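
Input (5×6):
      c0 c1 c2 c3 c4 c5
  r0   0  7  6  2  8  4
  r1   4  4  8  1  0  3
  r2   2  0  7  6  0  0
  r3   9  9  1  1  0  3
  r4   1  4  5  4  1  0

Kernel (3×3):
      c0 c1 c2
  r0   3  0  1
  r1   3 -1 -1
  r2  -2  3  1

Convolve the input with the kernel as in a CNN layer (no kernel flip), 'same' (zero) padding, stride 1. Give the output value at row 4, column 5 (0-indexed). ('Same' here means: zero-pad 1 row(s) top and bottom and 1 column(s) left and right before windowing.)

The receptive field on the zero-padded input at this output position is [0 3 0 / 1 0 0 / 0 0 0]. Elementwise product with the kernel and sum: 0·3 + 0·1 + 1·3 + 0·-1 + 0·-1 + 0·-2 + 0·3 + 0·1.

3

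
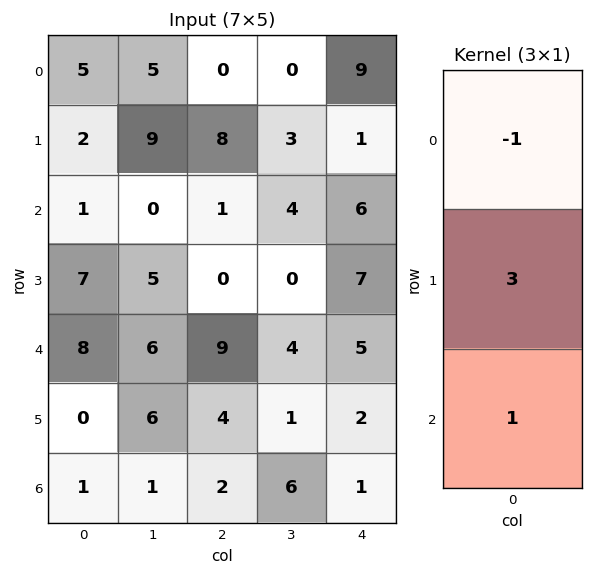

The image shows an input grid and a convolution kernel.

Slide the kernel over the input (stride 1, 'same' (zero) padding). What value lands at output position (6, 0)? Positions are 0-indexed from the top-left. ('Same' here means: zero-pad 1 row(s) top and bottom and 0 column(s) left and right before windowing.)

3

The receptive field on the zero-padded input at this output position is [0 / 1 / 0]. Elementwise product with the kernel and sum: 0·-1 + 1·3 + 0·1.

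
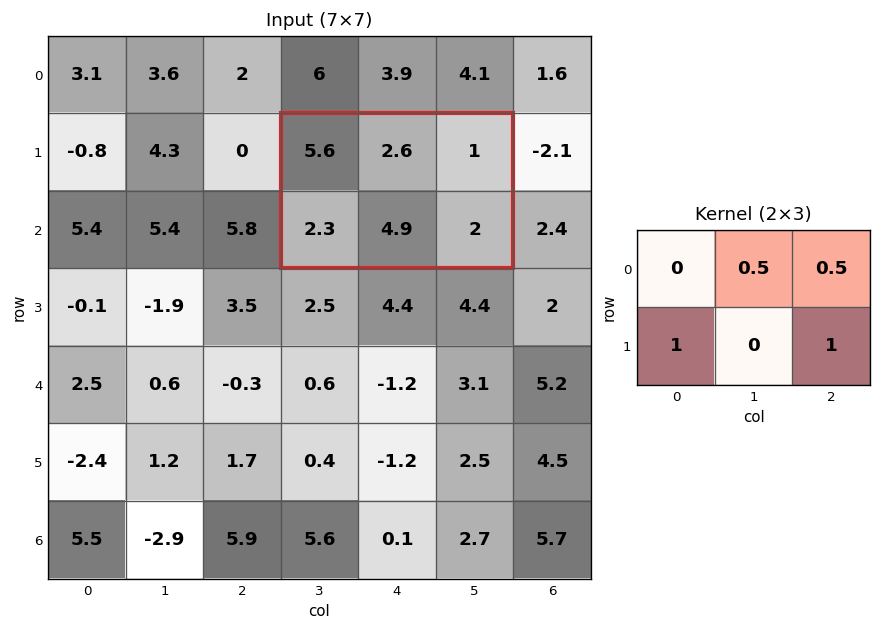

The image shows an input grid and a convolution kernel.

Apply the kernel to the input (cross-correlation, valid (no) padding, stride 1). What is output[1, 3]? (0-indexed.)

6.1

The receptive field on the input at this output position is [5.6 2.6 1 / 2.3 4.9 2]. Elementwise product with the kernel and sum: 2.6·0.5 + 1·0.5 + 2.3·1 + 2·1.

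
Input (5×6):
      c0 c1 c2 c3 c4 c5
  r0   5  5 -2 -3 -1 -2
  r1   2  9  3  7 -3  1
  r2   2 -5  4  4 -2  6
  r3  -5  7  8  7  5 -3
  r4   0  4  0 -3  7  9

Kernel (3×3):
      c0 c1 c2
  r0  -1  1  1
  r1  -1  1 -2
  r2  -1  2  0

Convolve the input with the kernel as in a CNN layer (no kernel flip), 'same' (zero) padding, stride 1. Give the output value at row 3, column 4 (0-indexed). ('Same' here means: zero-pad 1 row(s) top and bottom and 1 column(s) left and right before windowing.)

21

The receptive field on the zero-padded input at this output position is [4 -2 6 / 7 5 -3 / -3 7 9]. Elementwise product with the kernel and sum: 4·-1 + -2·1 + 6·1 + 7·-1 + 5·1 + -3·-2 + -3·-1 + 7·2.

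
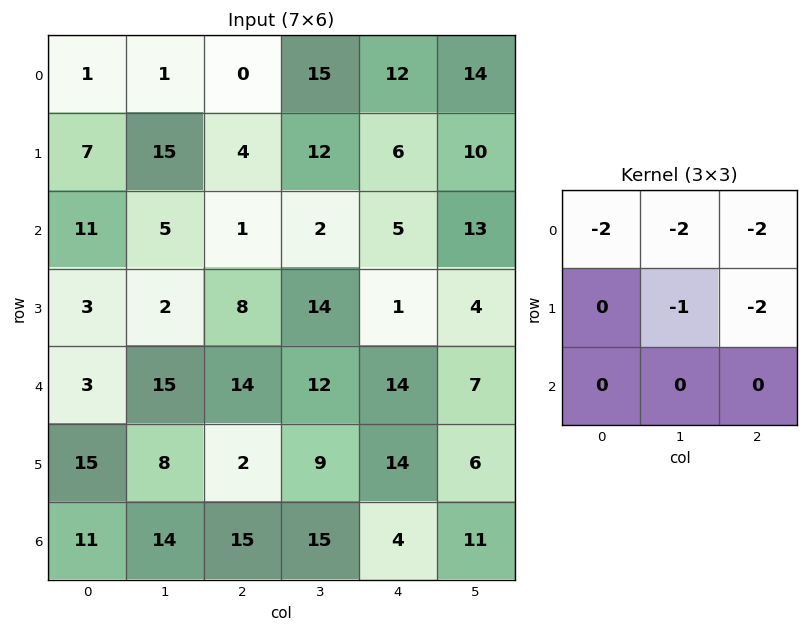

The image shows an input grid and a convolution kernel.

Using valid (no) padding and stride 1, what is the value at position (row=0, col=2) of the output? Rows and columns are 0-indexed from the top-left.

The receptive field on the input at this output position is [0 15 12 / 4 12 6 / 1 2 5]. Elementwise product with the kernel and sum: 0·-2 + 15·-2 + 12·-2 + 12·-1 + 6·-2.

-78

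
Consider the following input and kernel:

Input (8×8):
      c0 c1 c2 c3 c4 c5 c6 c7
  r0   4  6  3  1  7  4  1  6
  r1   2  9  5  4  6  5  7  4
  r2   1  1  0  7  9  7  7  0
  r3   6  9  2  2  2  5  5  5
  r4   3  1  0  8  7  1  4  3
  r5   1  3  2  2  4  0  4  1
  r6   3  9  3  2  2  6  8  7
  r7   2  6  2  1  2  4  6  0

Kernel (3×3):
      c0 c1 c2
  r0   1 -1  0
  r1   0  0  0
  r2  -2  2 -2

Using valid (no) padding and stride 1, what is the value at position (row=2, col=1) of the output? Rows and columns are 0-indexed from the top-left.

The receptive field on the input at this output position is [1 0 7 / 9 2 2 / 1 0 8]. Elementwise product with the kernel and sum: 1·1 + 0·-1 + 1·-2 + 0·2 + 8·-2.

-17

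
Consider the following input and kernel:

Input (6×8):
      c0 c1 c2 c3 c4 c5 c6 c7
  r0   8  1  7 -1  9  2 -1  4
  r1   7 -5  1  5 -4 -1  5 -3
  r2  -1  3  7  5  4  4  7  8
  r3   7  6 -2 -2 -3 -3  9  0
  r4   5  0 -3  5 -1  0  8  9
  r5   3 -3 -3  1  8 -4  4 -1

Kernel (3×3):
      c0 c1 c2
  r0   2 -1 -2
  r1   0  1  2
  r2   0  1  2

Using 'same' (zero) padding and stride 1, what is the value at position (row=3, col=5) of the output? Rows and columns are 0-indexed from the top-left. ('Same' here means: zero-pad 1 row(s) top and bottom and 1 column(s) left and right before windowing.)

The receptive field on the zero-padded input at this output position is [4 4 7 / -3 -3 9 / -1 0 8]. Elementwise product with the kernel and sum: 4·2 + 4·-1 + 7·-2 + -3·1 + 9·2 + 0·1 + 8·2.

21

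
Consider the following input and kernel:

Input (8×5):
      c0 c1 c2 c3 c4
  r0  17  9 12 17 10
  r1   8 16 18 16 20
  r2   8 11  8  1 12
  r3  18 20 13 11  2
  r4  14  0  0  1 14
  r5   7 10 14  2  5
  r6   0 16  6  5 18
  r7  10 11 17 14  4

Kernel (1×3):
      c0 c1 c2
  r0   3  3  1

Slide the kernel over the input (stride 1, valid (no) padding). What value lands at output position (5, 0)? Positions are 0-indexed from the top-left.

65

The receptive field on the input at this output position is [7 10 14]. Elementwise product with the kernel and sum: 7·3 + 10·3 + 14·1.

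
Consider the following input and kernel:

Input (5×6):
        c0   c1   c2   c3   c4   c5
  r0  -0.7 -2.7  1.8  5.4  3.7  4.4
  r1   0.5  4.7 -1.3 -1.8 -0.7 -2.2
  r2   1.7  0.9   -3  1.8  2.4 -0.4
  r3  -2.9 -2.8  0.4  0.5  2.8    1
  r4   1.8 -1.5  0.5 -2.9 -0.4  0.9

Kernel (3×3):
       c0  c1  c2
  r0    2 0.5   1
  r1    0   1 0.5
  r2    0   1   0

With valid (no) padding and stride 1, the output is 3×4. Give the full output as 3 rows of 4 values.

4 -4.3 9.65 17.65
-1.35 5.25 -0.7 -1.15
-3.25 3.25 -3.7 7.3

Output[0,0]: The receptive field on the input at this output position is [-0.7 -2.7 1.8 / 0.5 4.7 -1.3 / 1.7 0.9 -3]. Elementwise product with the kernel and sum: -0.7·2 + -2.7·0.5 + 1.8·1 + 4.7·1 + -1.3·0.5 + 0.9·1.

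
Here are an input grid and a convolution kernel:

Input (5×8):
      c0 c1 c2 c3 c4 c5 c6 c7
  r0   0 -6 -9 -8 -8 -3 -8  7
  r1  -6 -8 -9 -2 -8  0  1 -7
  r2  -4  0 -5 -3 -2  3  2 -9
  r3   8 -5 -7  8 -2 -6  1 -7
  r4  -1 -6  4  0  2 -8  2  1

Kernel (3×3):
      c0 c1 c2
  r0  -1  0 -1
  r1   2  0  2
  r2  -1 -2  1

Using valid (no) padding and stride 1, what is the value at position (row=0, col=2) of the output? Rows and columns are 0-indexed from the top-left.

-8

The receptive field on the input at this output position is [-9 -8 -8 / -9 -2 -8 / -5 -3 -2]. Elementwise product with the kernel and sum: -9·-1 + -8·-1 + -9·2 + -8·2 + -5·-1 + -3·-2 + -2·1.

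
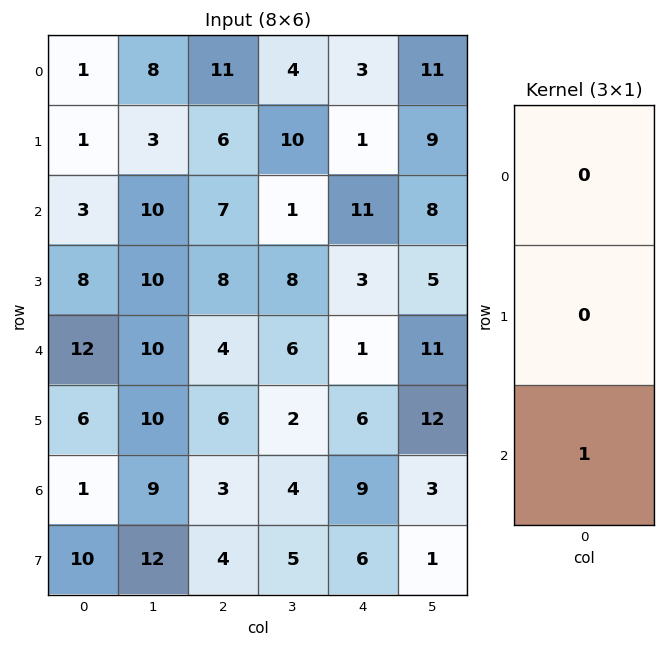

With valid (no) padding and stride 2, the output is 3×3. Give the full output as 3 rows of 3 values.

3 7 11
12 4 1
1 3 9

Output[0,0]: The receptive field on the input at this output position is [1 / 1 / 3]. Elementwise product with the kernel and sum: 3·1.
Output[0,1]: The receptive field on the input at this output position is [11 / 6 / 7]. Elementwise product with the kernel and sum: 7·1.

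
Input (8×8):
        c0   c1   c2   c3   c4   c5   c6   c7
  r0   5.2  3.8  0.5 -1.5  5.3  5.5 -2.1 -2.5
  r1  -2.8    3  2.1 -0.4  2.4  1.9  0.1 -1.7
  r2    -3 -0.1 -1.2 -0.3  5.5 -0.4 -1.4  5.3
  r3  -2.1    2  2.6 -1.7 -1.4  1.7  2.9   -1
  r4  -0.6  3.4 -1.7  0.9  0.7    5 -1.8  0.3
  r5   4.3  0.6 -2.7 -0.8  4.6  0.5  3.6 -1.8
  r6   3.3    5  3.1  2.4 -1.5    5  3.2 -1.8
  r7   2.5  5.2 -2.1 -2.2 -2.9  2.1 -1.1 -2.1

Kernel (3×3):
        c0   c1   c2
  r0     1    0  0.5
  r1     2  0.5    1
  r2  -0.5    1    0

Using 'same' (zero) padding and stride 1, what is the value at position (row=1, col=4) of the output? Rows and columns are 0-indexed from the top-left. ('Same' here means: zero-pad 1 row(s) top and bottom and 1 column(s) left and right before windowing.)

9.2

The receptive field on the zero-padded input at this output position is [-1.5 5.3 5.5 / -0.4 2.4 1.9 / -0.3 5.5 -0.4]. Elementwise product with the kernel and sum: -1.5·1 + 5.5·0.5 + -0.4·2 + 2.4·0.5 + 1.9·1 + -0.3·-0.5 + 5.5·1.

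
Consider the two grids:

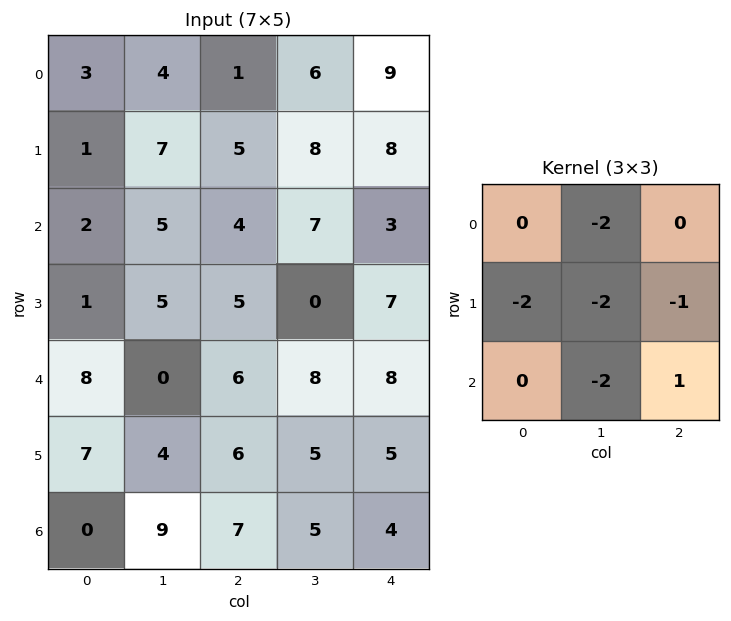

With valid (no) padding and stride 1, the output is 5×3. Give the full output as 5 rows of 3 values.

Output[0,0]: The receptive field on the input at this output position is [3 4 1 / 1 7 5 / 2 5 4]. Elementwise product with the kernel and sum: 4·-2 + 1·-2 + 7·-2 + 5·-1 + 5·-2 + 4·1.
Output[0,1]: The receptive field on the input at this output position is [4 1 6 / 7 5 8 / 5 4 7]. Elementwise product with the kernel and sum: 1·-2 + 7·-2 + 5·-2 + 8·-1 + 4·-2 + 7·1.

-35 -35 -57
-37 -45 -34
-21 -32 -39
-34 -37 -41
-39 -46 -49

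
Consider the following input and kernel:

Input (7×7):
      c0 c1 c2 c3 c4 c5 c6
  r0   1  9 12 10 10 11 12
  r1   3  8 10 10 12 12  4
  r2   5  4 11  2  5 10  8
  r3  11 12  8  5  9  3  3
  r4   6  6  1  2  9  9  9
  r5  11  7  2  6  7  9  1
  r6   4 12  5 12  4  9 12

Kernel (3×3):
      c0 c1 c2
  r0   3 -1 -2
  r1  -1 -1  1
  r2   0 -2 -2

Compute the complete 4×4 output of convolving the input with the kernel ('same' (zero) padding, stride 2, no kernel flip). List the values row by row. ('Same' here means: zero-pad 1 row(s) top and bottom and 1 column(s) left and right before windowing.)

-14 -51 -57 -31
-66 -45 -27 8
-71 -3 -34 -14
-17 2 -14 5

Output[0,0]: The receptive field on the zero-padded input at this output position is [0 0 0 / 0 1 9 / 0 3 8]. Elementwise product with the kernel and sum: 0·3 + 0·-1 + 0·-2 + 0·-1 + 1·-1 + 9·1 + 3·-2 + 8·-2.
Output[0,1]: The receptive field on the zero-padded input at this output position is [0 0 0 / 9 12 10 / 8 10 10]. Elementwise product with the kernel and sum: 0·3 + 0·-1 + 0·-2 + 9·-1 + 12·-1 + 10·1 + 10·-2 + 10·-2.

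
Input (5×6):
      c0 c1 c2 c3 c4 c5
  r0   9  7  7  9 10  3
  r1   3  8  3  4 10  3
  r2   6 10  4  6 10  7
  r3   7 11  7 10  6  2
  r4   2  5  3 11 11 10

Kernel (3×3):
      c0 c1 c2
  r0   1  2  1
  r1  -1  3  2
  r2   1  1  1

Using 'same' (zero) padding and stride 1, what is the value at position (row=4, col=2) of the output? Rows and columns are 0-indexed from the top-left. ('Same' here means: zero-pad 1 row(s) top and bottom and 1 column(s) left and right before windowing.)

61

The receptive field on the zero-padded input at this output position is [11 7 10 / 5 3 11 / 0 0 0]. Elementwise product with the kernel and sum: 11·1 + 7·2 + 10·1 + 5·-1 + 3·3 + 11·2 + 0·1 + 0·1 + 0·1.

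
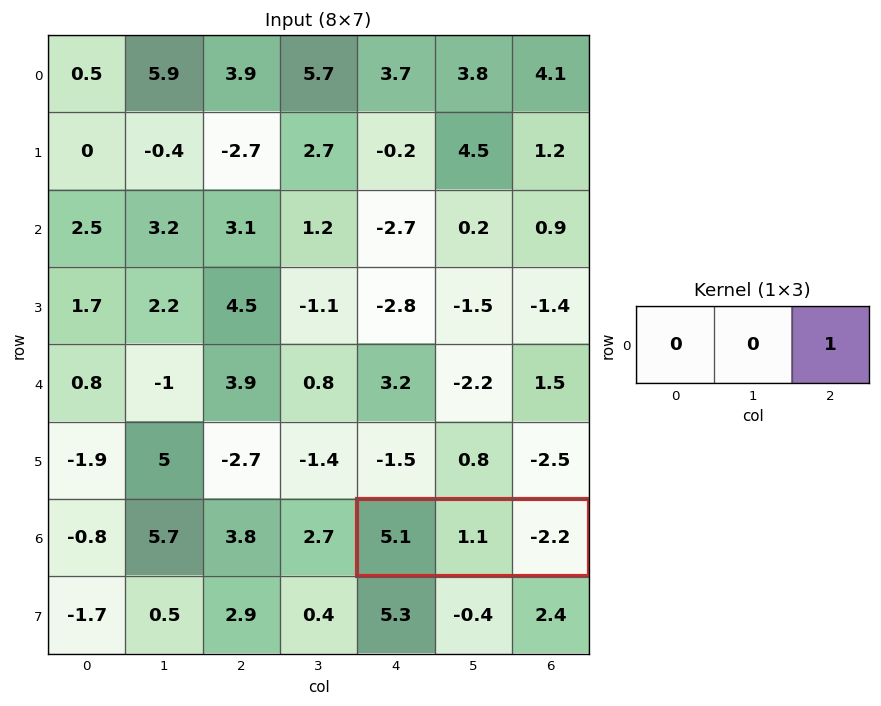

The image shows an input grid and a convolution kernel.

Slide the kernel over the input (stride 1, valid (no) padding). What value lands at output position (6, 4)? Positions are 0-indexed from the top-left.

-2.2

The receptive field on the input at this output position is [5.1 1.1 -2.2]. Elementwise product with the kernel and sum: -2.2·1.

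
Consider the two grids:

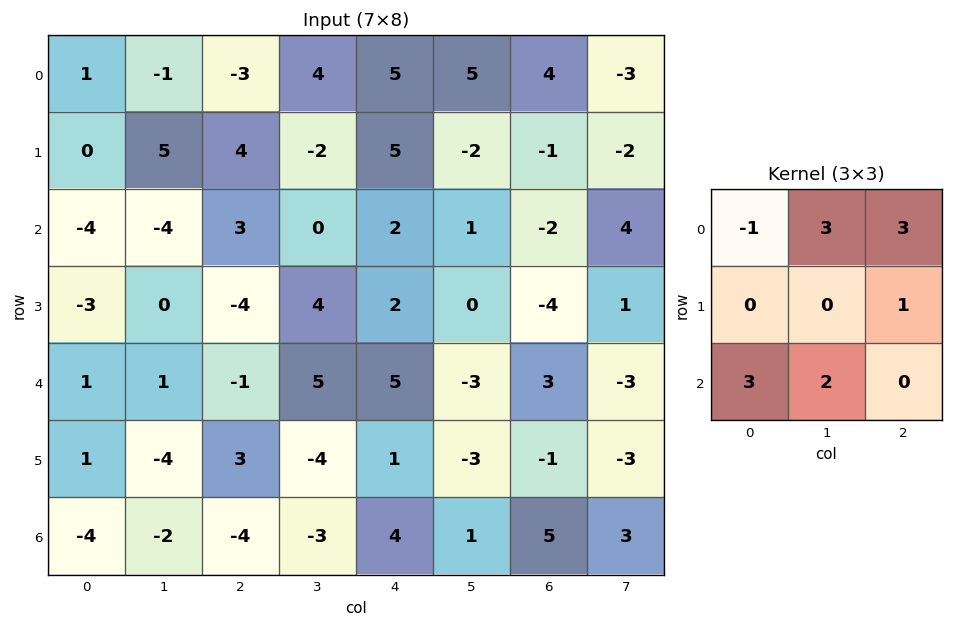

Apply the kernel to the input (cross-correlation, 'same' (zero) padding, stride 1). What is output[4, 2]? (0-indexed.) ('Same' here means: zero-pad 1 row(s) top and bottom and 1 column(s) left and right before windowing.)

The receptive field on the zero-padded input at this output position is [0 -4 4 / 1 -1 5 / -4 3 -4]. Elementwise product with the kernel and sum: 0·-1 + -4·3 + 4·3 + 5·1 + -4·3 + 3·2.

-1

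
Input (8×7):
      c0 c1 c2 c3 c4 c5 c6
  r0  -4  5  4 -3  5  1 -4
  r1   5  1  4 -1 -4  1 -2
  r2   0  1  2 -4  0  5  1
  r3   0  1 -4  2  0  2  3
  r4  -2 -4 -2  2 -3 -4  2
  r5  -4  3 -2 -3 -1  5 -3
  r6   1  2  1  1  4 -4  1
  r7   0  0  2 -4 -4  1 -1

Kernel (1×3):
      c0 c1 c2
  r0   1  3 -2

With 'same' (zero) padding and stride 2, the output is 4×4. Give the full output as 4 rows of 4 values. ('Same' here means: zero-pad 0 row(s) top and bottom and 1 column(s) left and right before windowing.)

-22 23 10 -11
-2 15 -14 8
2 -14 1 2
-1 3 21 -1

Output[0,0]: The receptive field on the zero-padded input at this output position is [0 -4 5]. Elementwise product with the kernel and sum: 0·1 + -4·3 + 5·-2.
Output[0,1]: The receptive field on the zero-padded input at this output position is [5 4 -3]. Elementwise product with the kernel and sum: 5·1 + 4·3 + -3·-2.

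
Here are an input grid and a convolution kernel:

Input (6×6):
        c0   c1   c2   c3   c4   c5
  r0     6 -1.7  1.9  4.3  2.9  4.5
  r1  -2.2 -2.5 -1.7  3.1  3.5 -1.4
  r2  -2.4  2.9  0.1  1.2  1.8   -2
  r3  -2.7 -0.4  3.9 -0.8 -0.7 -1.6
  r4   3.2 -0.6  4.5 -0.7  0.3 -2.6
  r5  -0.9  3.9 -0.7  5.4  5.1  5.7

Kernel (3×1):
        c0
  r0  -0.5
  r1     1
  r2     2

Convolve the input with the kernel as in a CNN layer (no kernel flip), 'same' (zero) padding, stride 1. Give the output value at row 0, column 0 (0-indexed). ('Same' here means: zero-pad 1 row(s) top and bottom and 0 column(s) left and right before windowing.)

1.6

The receptive field on the zero-padded input at this output position is [0 / 6 / -2.2]. Elementwise product with the kernel and sum: 0·-0.5 + 6·1 + -2.2·2.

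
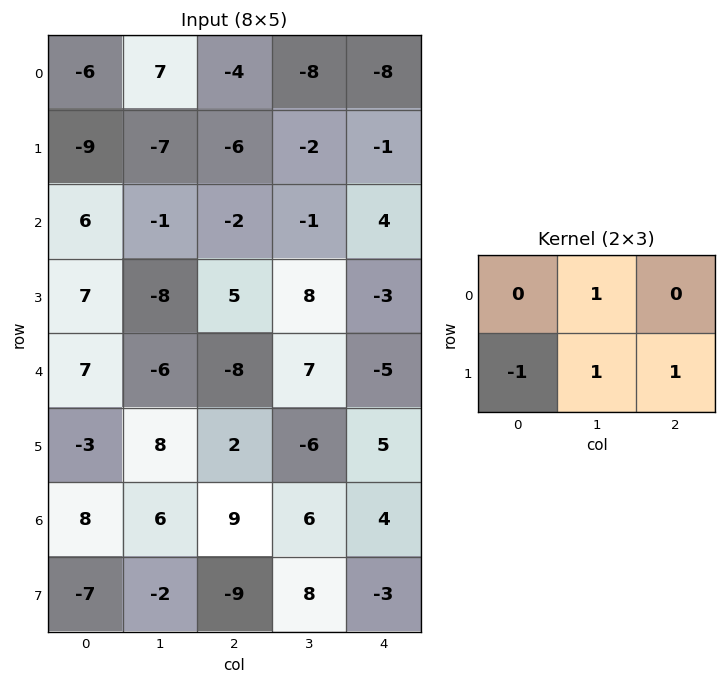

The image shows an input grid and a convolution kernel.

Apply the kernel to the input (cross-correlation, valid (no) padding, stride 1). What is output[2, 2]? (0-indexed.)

-1

The receptive field on the input at this output position is [-2 -1 4 / 5 8 -3]. Elementwise product with the kernel and sum: -1·1 + 5·-1 + 8·1 + -3·1.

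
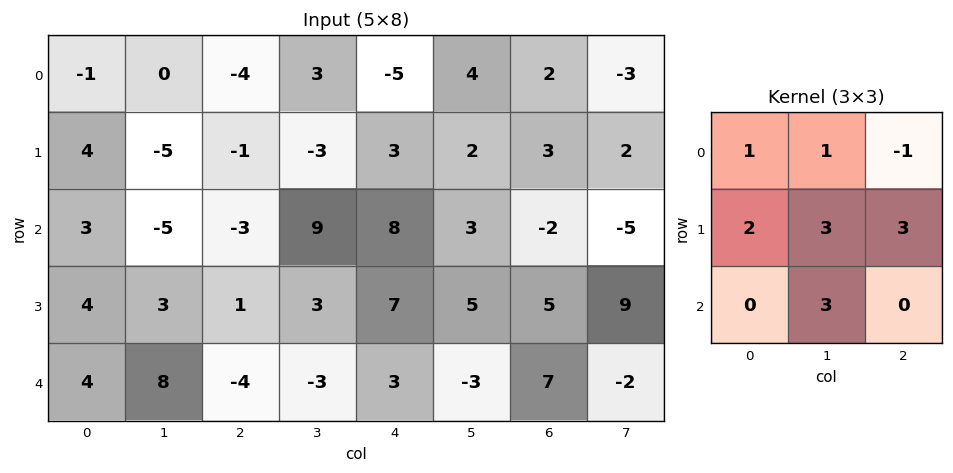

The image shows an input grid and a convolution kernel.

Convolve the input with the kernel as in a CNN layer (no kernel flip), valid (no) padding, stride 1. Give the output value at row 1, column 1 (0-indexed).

8

The receptive field on the input at this output position is [-5 -1 -3 / -5 -3 9 / 3 1 3]. Elementwise product with the kernel and sum: -5·1 + -1·1 + -3·-1 + -5·2 + -3·3 + 9·3 + 1·3.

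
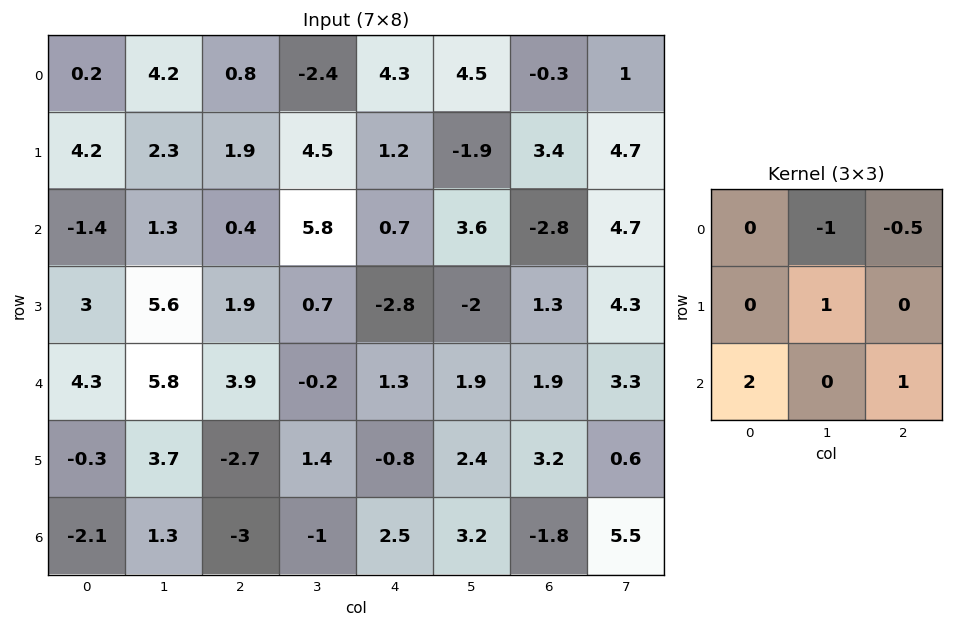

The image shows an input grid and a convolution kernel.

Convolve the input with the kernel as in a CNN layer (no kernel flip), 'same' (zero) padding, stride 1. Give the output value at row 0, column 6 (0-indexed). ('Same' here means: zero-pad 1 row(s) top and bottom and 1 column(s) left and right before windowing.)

The receptive field on the zero-padded input at this output position is [0 0 0 / 4.5 -0.3 1 / -1.9 3.4 4.7]. Elementwise product with the kernel and sum: 0·-1 + 0·-0.5 + -0.3·1 + -1.9·2 + 4.7·1.

0.6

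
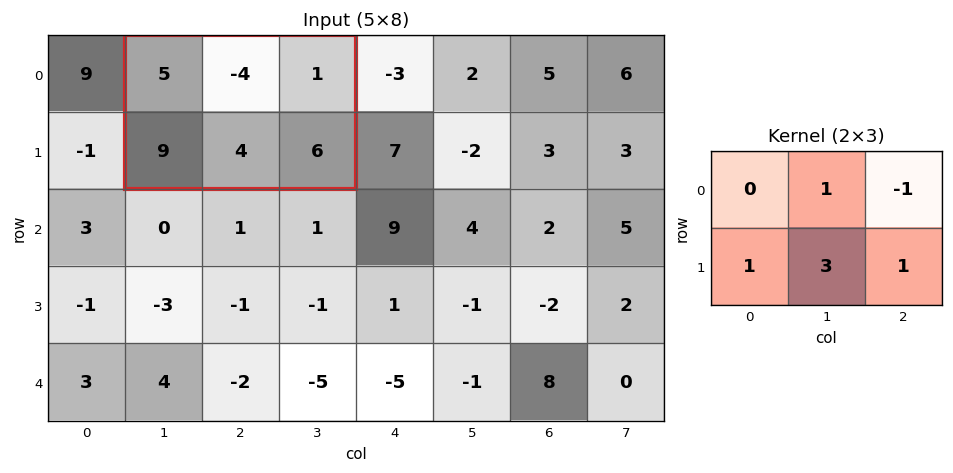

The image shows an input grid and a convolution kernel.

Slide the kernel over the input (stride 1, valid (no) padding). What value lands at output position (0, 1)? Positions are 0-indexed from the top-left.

The receptive field on the input at this output position is [5 -4 1 / 9 4 6]. Elementwise product with the kernel and sum: -4·1 + 1·-1 + 9·1 + 4·3 + 6·1.

22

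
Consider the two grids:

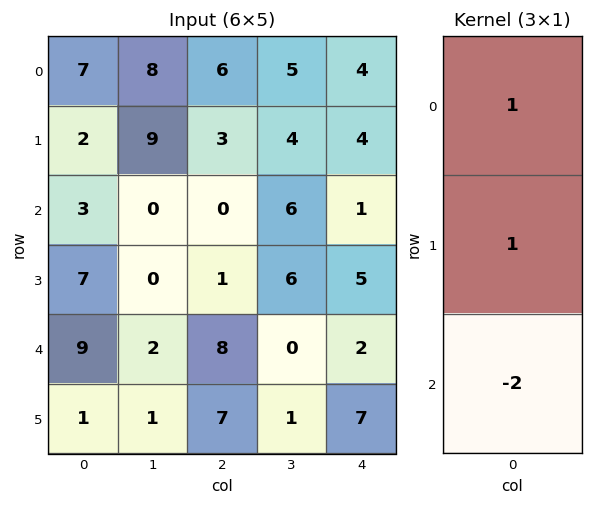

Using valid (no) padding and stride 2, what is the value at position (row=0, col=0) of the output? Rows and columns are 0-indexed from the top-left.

The receptive field on the input at this output position is [7 / 2 / 3]. Elementwise product with the kernel and sum: 7·1 + 2·1 + 3·-2.

3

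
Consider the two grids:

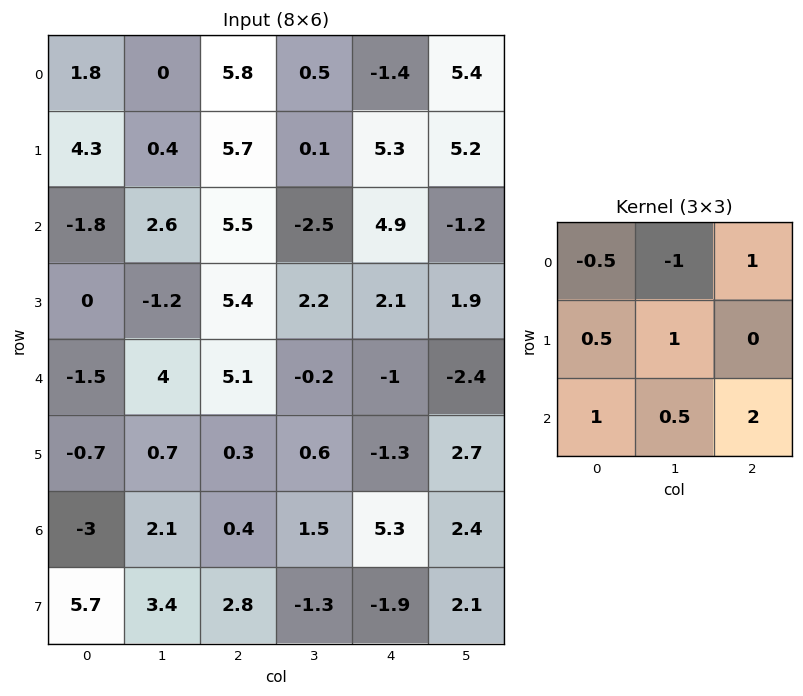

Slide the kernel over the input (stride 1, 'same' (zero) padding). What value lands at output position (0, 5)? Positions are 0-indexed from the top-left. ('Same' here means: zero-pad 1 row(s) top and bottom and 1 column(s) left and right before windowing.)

12.6

The receptive field on the zero-padded input at this output position is [0 0 0 / -1.4 5.4 0 / 5.3 5.2 0]. Elementwise product with the kernel and sum: 0·-0.5 + 0·-1 + 0·1 + -1.4·0.5 + 5.4·1 + 5.3·1 + 5.2·0.5 + 0·2.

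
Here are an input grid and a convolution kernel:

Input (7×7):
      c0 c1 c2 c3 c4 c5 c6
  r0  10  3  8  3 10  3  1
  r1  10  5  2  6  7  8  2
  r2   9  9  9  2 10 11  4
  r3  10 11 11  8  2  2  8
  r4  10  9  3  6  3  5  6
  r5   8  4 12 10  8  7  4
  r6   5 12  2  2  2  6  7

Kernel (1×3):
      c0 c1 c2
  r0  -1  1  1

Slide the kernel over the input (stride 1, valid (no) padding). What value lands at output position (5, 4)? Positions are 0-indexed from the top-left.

3

The receptive field on the input at this output position is [8 7 4]. Elementwise product with the kernel and sum: 8·-1 + 7·1 + 4·1.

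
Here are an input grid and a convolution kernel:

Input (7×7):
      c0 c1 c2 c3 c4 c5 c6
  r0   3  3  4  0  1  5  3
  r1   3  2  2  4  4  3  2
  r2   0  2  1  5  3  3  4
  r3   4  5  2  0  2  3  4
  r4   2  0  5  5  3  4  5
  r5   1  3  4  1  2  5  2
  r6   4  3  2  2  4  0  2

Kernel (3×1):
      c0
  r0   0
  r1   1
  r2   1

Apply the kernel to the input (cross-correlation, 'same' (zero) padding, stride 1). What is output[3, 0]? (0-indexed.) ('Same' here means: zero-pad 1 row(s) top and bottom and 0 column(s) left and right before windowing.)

The receptive field on the zero-padded input at this output position is [0 / 4 / 2]. Elementwise product with the kernel and sum: 4·1 + 2·1.

6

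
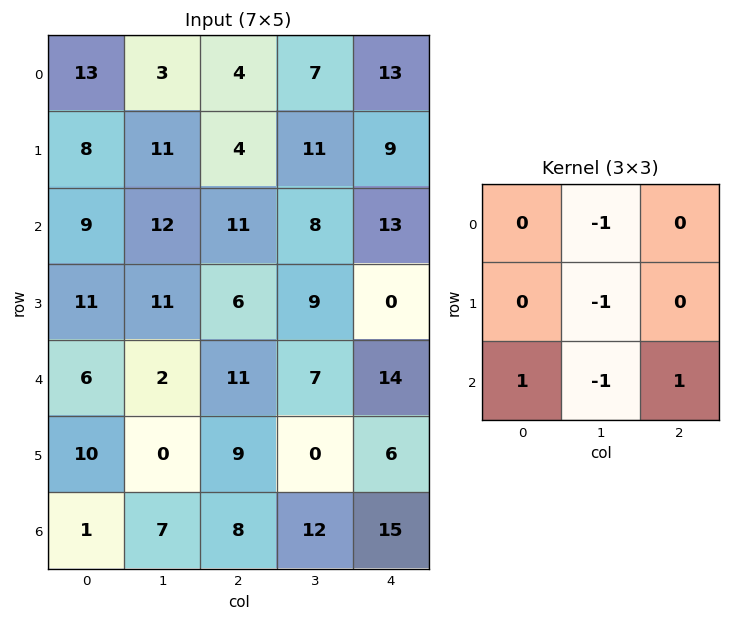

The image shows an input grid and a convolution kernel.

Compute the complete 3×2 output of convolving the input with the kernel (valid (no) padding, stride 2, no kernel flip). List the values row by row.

-6 -2
-8 1
0 4

Output[0,0]: The receptive field on the input at this output position is [13 3 4 / 8 11 4 / 9 12 11]. Elementwise product with the kernel and sum: 3·-1 + 11·-1 + 9·1 + 12·-1 + 11·1.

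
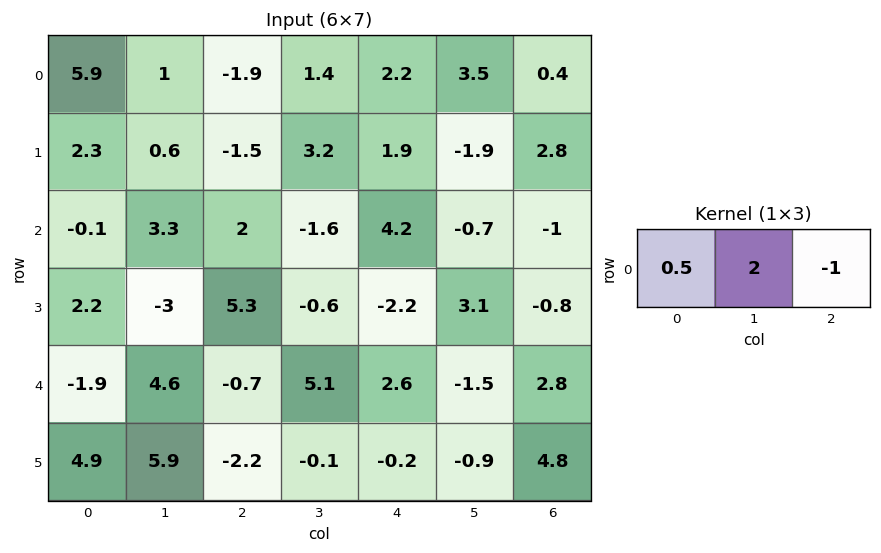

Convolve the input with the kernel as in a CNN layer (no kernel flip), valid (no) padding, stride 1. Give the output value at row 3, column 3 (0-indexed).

-7.8

The receptive field on the input at this output position is [-0.6 -2.2 3.1]. Elementwise product with the kernel and sum: -0.6·0.5 + -2.2·2 + 3.1·-1.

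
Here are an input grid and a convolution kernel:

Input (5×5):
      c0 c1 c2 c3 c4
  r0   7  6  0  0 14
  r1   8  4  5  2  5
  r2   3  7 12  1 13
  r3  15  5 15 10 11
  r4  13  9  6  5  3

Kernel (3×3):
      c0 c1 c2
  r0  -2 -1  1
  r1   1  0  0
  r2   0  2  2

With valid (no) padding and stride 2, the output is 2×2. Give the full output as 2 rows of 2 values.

26 47
44 19

Output[0,0]: The receptive field on the input at this output position is [7 6 0 / 8 4 5 / 3 7 12]. Elementwise product with the kernel and sum: 7·-2 + 6·-1 + 0·1 + 8·1 + 7·2 + 12·2.
Output[0,1]: The receptive field on the input at this output position is [0 0 14 / 5 2 5 / 12 1 13]. Elementwise product with the kernel and sum: 0·-2 + 0·-1 + 14·1 + 5·1 + 1·2 + 13·2.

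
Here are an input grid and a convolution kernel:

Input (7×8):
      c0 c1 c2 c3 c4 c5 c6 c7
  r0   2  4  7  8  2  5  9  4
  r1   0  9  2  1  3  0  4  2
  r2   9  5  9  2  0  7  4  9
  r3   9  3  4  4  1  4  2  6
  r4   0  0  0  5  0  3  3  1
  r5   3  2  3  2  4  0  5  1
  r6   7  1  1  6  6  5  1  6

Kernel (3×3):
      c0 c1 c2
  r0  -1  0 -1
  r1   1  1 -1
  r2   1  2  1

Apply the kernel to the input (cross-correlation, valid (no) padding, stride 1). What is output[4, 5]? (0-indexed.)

13

The receptive field on the input at this output position is [3 3 1 / 0 5 1 / 5 1 6]. Elementwise product with the kernel and sum: 3·-1 + 1·-1 + 0·1 + 5·1 + 1·-1 + 5·1 + 1·2 + 6·1.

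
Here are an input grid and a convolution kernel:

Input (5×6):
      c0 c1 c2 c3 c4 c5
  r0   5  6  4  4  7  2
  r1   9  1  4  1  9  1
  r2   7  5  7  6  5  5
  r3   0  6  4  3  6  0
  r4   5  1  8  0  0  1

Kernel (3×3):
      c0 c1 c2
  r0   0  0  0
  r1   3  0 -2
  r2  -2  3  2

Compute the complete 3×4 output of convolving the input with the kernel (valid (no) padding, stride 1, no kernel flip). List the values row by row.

34 24 8 14
33 9 24 20
1 34 -16 11

Output[0,0]: The receptive field on the input at this output position is [5 6 4 / 9 1 4 / 7 5 7]. Elementwise product with the kernel and sum: 9·3 + 4·-2 + 7·-2 + 5·3 + 7·2.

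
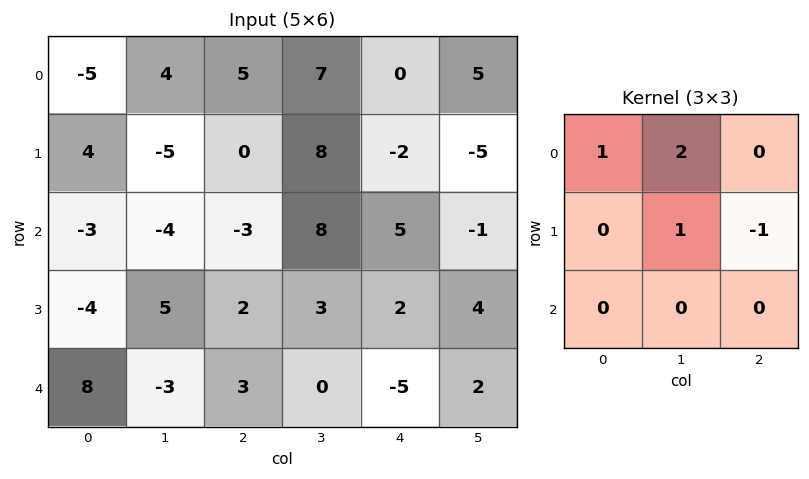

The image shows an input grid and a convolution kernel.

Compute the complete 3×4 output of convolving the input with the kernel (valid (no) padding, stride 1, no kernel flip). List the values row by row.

-2 6 29 10
-7 -16 19 10
-8 -11 14 16

Output[0,0]: The receptive field on the input at this output position is [-5 4 5 / 4 -5 0 / -3 -4 -3]. Elementwise product with the kernel and sum: -5·1 + 4·2 + -5·1 + 0·-1.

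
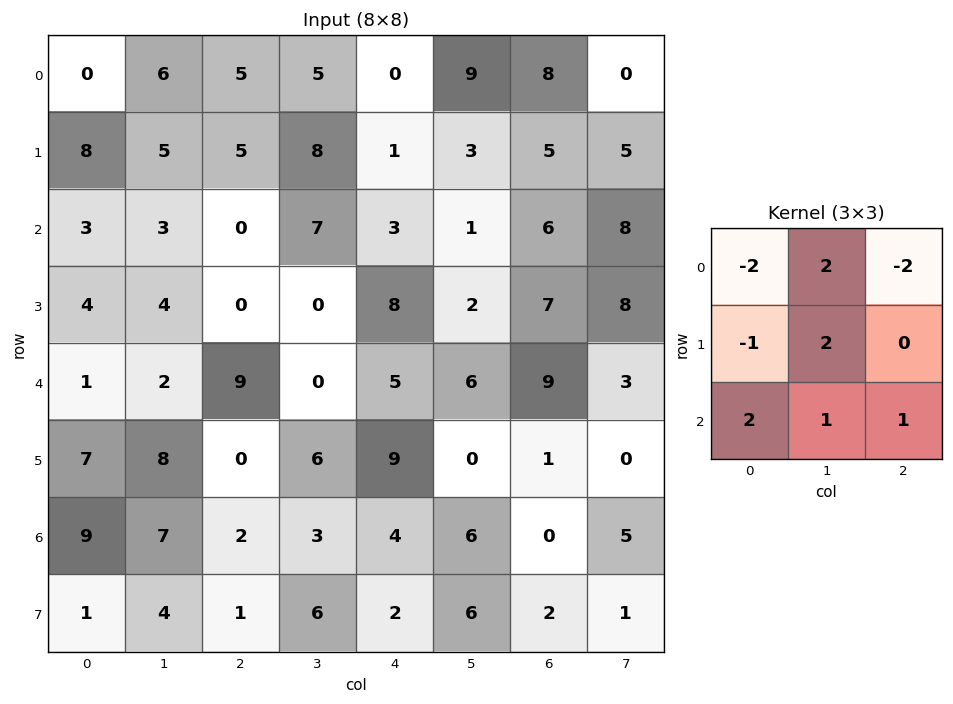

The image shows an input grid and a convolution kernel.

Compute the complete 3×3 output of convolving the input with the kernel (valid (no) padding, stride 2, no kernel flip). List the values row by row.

13 21 20
17 31 5
20 -5 -11

Output[0,0]: The receptive field on the input at this output position is [0 6 5 / 8 5 5 / 3 3 0]. Elementwise product with the kernel and sum: 0·-2 + 6·2 + 5·-2 + 8·-1 + 5·2 + 3·2 + 3·1 + 0·1.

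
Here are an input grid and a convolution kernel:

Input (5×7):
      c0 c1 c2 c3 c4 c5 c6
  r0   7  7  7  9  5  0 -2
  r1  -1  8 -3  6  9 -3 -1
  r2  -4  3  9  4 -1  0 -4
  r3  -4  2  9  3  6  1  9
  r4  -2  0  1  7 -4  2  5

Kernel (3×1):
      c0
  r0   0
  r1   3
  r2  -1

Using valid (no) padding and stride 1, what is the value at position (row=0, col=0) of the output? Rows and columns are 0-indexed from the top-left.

1

The receptive field on the input at this output position is [7 / -1 / -4]. Elementwise product with the kernel and sum: -1·3 + -4·-1.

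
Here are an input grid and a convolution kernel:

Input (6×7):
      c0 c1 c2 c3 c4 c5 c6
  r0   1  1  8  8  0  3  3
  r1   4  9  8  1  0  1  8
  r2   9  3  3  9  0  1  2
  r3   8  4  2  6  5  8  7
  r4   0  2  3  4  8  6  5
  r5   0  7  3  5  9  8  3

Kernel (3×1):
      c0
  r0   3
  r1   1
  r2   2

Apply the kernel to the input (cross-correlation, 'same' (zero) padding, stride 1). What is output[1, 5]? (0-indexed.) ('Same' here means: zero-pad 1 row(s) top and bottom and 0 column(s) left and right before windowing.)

The receptive field on the zero-padded input at this output position is [3 / 1 / 1]. Elementwise product with the kernel and sum: 3·3 + 1·1 + 1·2.

12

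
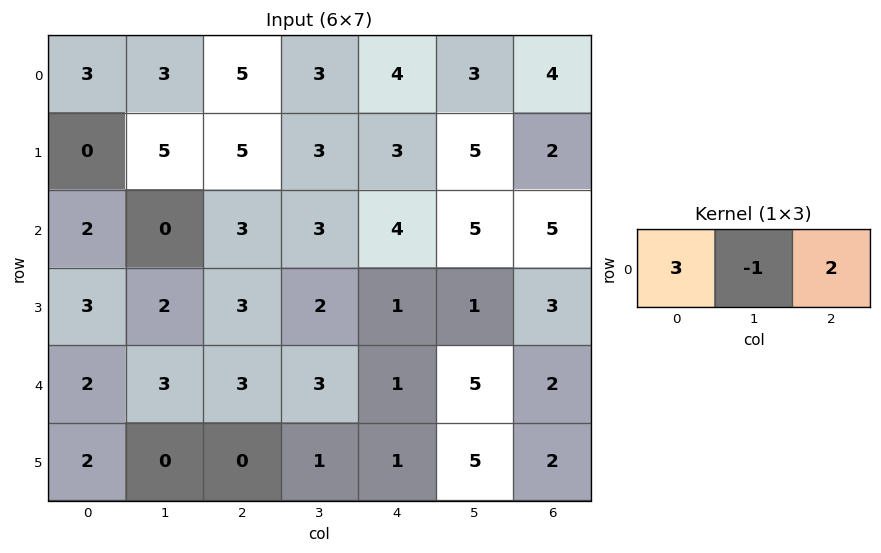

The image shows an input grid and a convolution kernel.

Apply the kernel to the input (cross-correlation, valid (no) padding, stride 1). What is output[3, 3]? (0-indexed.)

7

The receptive field on the input at this output position is [2 1 1]. Elementwise product with the kernel and sum: 2·3 + 1·-1 + 1·2.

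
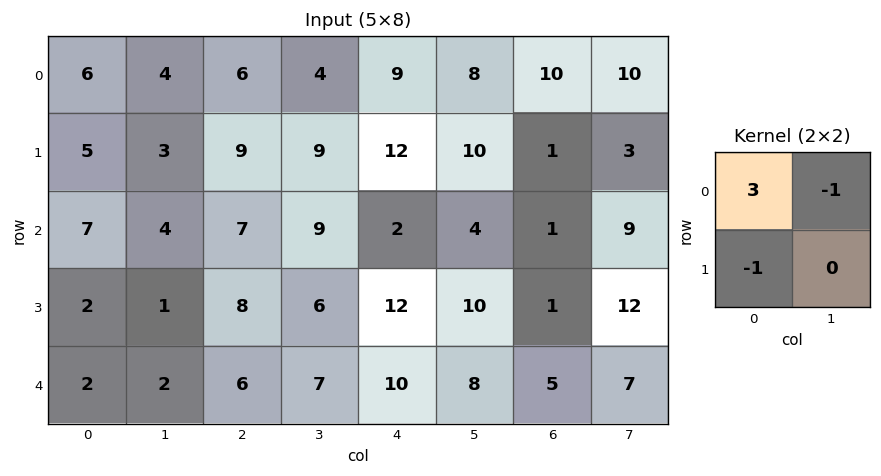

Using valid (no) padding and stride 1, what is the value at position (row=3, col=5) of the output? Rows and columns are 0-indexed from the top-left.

21

The receptive field on the input at this output position is [10 1 / 8 5]. Elementwise product with the kernel and sum: 10·3 + 1·-1 + 8·-1.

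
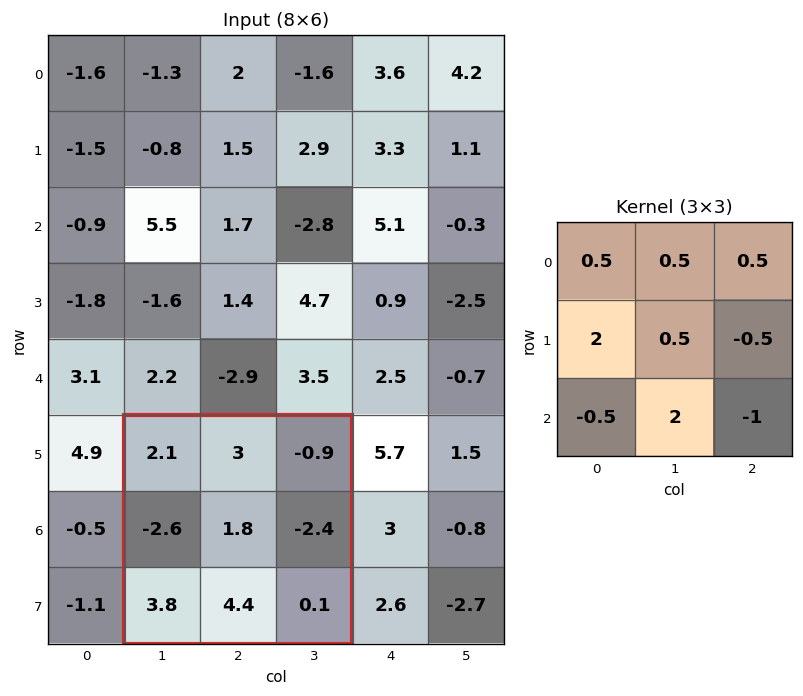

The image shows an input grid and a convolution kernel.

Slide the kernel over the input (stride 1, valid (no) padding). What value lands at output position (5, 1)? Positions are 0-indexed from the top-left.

5.8

The receptive field on the input at this output position is [2.1 3 -0.9 / -2.6 1.8 -2.4 / 3.8 4.4 0.1]. Elementwise product with the kernel and sum: 2.1·0.5 + 3·0.5 + -0.9·0.5 + -2.6·2 + 1.8·0.5 + -2.4·-0.5 + 3.8·-0.5 + 4.4·2 + 0.1·-1.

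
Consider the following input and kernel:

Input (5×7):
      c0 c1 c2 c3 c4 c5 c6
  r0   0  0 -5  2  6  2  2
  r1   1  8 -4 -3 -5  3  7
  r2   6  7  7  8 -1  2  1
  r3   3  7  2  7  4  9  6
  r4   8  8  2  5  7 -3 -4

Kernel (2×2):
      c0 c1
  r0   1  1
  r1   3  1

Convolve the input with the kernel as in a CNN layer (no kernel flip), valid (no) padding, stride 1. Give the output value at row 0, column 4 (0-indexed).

-4

The receptive field on the input at this output position is [6 2 / -5 3]. Elementwise product with the kernel and sum: 6·1 + 2·1 + -5·3 + 3·1.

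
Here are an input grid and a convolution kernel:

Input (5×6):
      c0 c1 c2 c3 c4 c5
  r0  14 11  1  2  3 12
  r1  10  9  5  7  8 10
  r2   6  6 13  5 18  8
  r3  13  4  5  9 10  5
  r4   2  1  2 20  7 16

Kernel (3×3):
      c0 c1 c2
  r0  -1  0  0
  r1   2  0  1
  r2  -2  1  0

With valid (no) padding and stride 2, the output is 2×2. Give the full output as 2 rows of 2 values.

5 -4
22 23

Output[0,0]: The receptive field on the input at this output position is [14 11 1 / 10 9 5 / 6 6 13]. Elementwise product with the kernel and sum: 14·-1 + 10·2 + 5·1 + 6·-2 + 6·1.
Output[0,1]: The receptive field on the input at this output position is [1 2 3 / 5 7 8 / 13 5 18]. Elementwise product with the kernel and sum: 1·-1 + 5·2 + 8·1 + 13·-2 + 5·1.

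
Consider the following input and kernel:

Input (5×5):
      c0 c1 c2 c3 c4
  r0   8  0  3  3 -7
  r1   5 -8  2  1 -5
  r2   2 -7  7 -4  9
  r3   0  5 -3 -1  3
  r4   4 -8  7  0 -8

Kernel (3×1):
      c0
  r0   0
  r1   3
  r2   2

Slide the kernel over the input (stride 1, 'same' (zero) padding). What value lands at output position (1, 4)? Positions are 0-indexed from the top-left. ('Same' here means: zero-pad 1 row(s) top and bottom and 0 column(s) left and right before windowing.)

3

The receptive field on the zero-padded input at this output position is [-7 / -5 / 9]. Elementwise product with the kernel and sum: -5·3 + 9·2.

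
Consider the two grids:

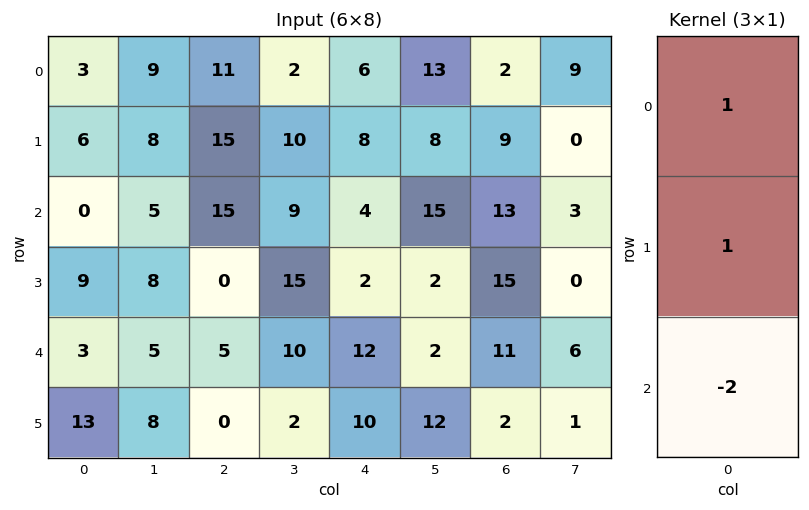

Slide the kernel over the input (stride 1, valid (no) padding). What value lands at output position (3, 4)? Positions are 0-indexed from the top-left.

-6

The receptive field on the input at this output position is [2 / 12 / 10]. Elementwise product with the kernel and sum: 2·1 + 12·1 + 10·-2.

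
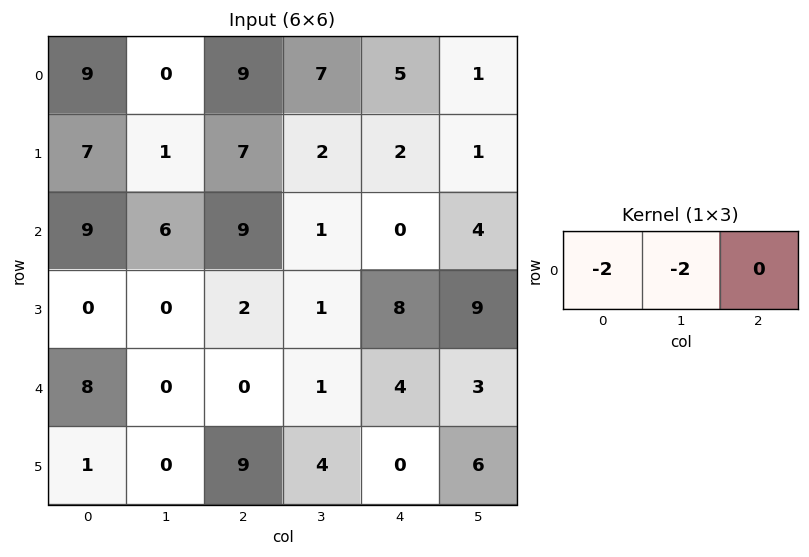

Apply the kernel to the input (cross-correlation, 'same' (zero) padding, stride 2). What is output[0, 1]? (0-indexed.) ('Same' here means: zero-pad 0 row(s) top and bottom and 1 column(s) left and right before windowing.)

The receptive field on the zero-padded input at this output position is [0 9 7]. Elementwise product with the kernel and sum: 0·-2 + 9·-2.

-18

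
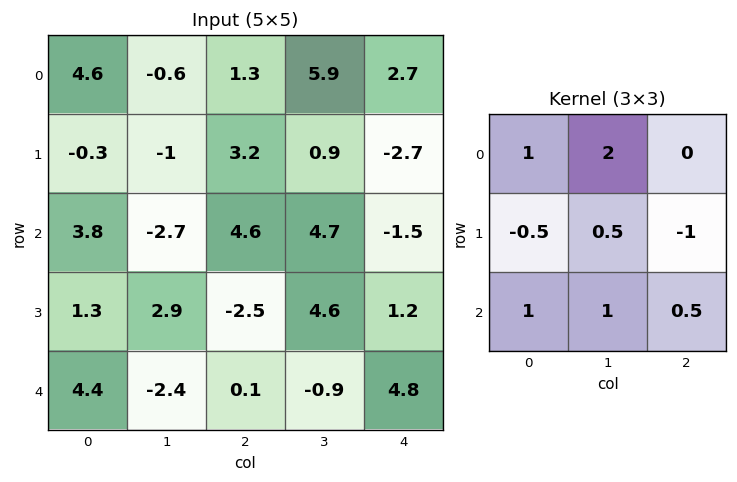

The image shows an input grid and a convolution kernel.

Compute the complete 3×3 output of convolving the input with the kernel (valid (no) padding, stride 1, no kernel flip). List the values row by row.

Output[0,0]: The receptive field on the input at this output position is [4.6 -0.6 1.3 / -0.3 -1 3.2 / 3.8 -2.7 4.6]. Elementwise product with the kernel and sum: 4.6·1 + -0.6·2 + -0.3·-0.5 + -1·0.5 + 3.2·-1 + 3.8·1 + -2.7·1 + 4.6·0.5.
Output[0,1]: The receptive field on the input at this output position is [-0.6 1.3 5.9 / -1 3.2 0.9 / -2.7 4.6 4.7]. Elementwise product with the kernel and sum: -0.6·1 + 1.3·2 + -1·-0.5 + 3.2·0.5 + 0.9·-1 + -2.7·1 + 4.6·1 + 4.7·0.5.

3.25 7.45 23.2
-7.2 7.05 9.25
3.75 -3.55 17.95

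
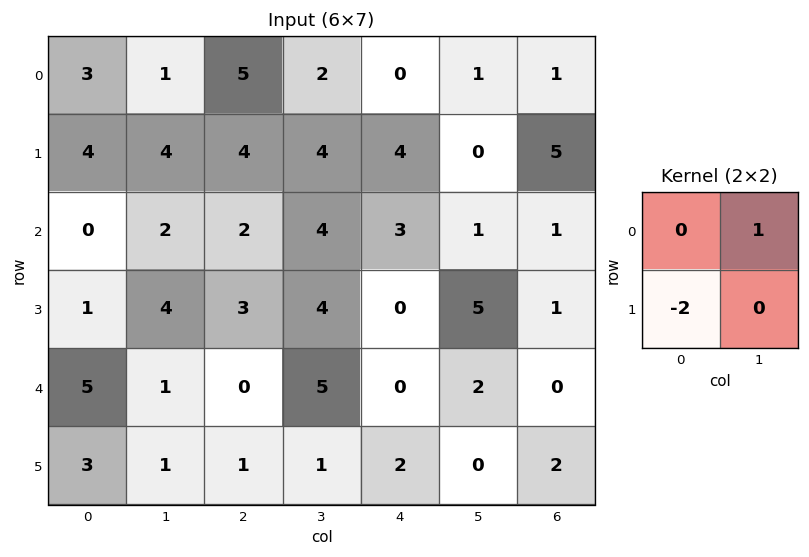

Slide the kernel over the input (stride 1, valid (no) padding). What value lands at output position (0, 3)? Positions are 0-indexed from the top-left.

The receptive field on the input at this output position is [2 0 / 4 4]. Elementwise product with the kernel and sum: 0·1 + 4·-2.

-8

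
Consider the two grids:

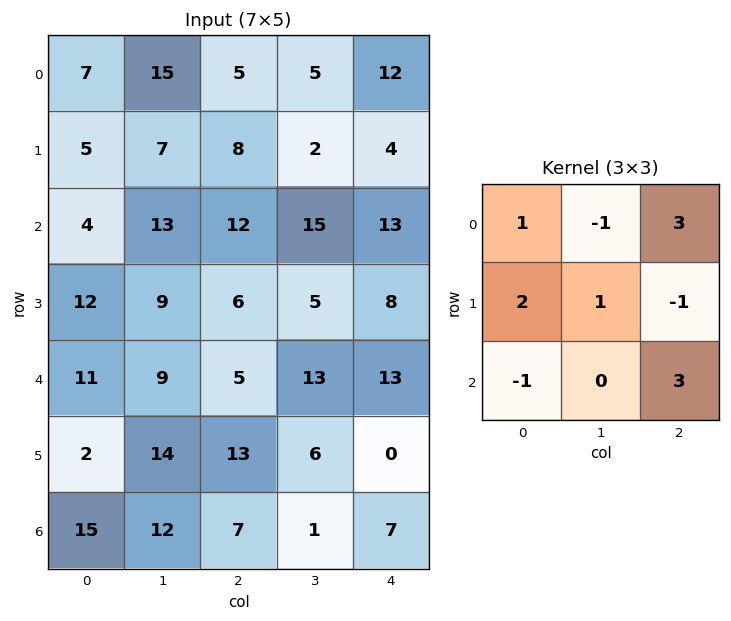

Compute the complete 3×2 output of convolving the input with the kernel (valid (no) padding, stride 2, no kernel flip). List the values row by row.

48 77
58 79
28 77

Output[0,0]: The receptive field on the input at this output position is [7 15 5 / 5 7 8 / 4 13 12]. Elementwise product with the kernel and sum: 7·1 + 15·-1 + 5·3 + 5·2 + 7·1 + 8·-1 + 4·-1 + 12·3.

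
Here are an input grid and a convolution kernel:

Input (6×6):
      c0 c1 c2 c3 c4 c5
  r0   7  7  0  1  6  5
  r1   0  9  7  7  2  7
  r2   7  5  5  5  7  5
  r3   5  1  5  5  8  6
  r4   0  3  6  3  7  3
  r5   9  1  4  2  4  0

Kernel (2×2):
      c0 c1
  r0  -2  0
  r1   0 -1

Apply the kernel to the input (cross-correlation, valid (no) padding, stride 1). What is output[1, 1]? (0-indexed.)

-23

The receptive field on the input at this output position is [9 7 / 5 5]. Elementwise product with the kernel and sum: 9·-2 + 5·-1.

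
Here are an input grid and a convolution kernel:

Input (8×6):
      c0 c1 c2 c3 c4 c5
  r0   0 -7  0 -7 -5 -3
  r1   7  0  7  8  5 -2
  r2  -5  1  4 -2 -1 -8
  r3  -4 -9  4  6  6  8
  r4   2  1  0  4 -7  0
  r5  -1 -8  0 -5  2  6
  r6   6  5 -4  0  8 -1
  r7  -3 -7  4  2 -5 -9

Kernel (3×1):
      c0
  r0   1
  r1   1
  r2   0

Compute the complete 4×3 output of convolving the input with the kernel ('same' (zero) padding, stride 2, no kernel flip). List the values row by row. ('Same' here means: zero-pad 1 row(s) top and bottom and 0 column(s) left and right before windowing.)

0 0 -5
2 11 4
-2 4 -1
5 -4 10

Output[0,0]: The receptive field on the zero-padded input at this output position is [0 / 0 / 7]. Elementwise product with the kernel and sum: 0·1 + 0·1.
Output[0,1]: The receptive field on the zero-padded input at this output position is [0 / 0 / 7]. Elementwise product with the kernel and sum: 0·1 + 0·1.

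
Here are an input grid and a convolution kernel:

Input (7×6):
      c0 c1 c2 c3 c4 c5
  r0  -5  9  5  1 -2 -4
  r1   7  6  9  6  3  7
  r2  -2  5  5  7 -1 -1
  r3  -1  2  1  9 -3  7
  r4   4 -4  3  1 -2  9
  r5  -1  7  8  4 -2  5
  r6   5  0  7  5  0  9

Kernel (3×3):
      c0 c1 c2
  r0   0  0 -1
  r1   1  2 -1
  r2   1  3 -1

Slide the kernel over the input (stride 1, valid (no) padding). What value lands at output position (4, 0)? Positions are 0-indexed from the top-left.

0

The receptive field on the input at this output position is [4 -4 3 / -1 7 8 / 5 0 7]. Elementwise product with the kernel and sum: 3·-1 + -1·1 + 7·2 + 8·-1 + 5·1 + 0·3 + 7·-1.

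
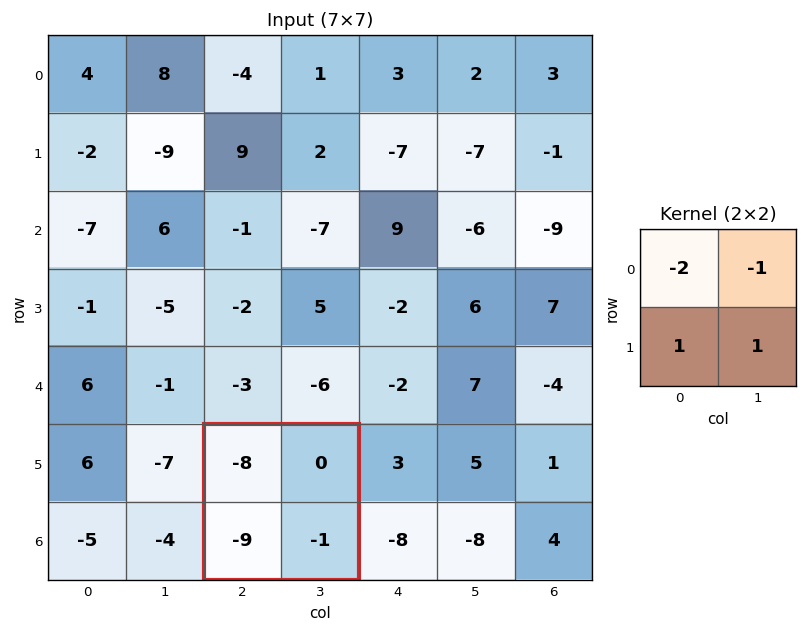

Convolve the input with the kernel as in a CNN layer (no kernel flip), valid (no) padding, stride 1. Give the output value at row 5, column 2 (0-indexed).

6

The receptive field on the input at this output position is [-8 0 / -9 -1]. Elementwise product with the kernel and sum: -8·-2 + 0·-1 + -9·1 + -1·1.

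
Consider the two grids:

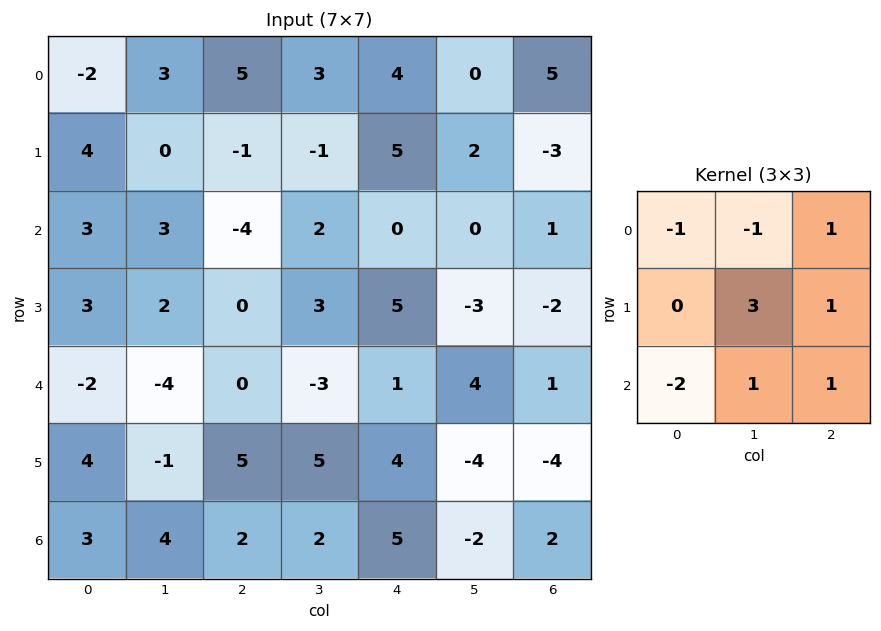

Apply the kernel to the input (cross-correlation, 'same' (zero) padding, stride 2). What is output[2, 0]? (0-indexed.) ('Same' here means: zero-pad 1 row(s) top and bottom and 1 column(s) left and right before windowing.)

The receptive field on the zero-padded input at this output position is [0 3 2 / 0 -2 -4 / 0 4 -1]. Elementwise product with the kernel and sum: 0·-1 + 3·-1 + 2·1 + -2·3 + -4·1 + 0·-2 + 4·1 + -1·1.

-8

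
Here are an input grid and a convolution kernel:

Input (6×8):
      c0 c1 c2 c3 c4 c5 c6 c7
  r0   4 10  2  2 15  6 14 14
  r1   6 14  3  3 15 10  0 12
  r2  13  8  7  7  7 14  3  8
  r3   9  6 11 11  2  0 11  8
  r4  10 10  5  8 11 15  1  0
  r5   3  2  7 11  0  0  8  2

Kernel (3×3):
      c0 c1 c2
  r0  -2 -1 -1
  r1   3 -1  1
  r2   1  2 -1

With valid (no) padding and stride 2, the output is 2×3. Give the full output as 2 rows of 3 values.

9 14 17
16 6 26

Output[0,0]: The receptive field on the input at this output position is [4 10 2 / 6 14 3 / 13 8 7]. Elementwise product with the kernel and sum: 4·-2 + 10·-1 + 2·-1 + 6·3 + 14·-1 + 3·1 + 13·1 + 8·2 + 7·-1.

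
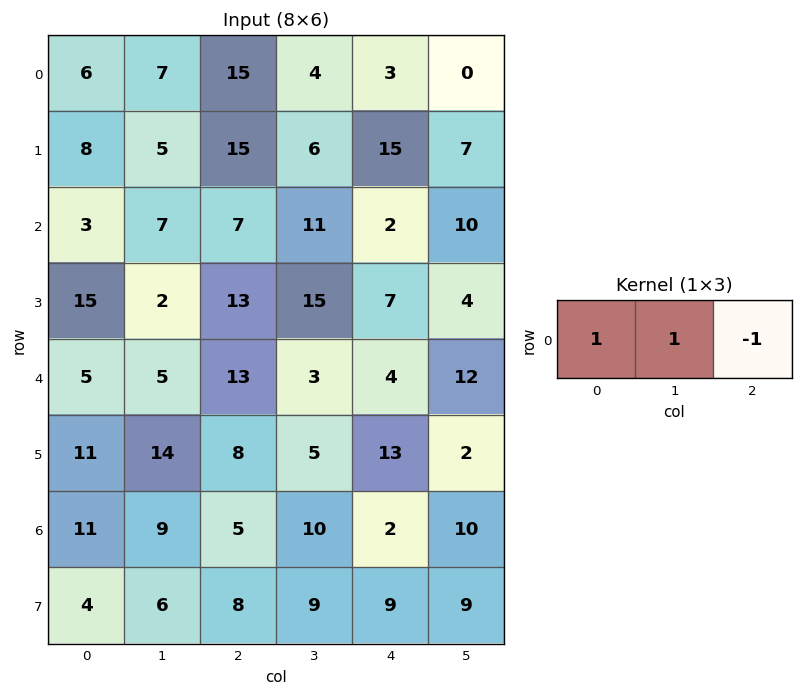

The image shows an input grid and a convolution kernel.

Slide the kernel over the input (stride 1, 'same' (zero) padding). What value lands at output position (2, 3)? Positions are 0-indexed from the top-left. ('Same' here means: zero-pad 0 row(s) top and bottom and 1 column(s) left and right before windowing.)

The receptive field on the zero-padded input at this output position is [7 11 2]. Elementwise product with the kernel and sum: 7·1 + 11·1 + 2·-1.

16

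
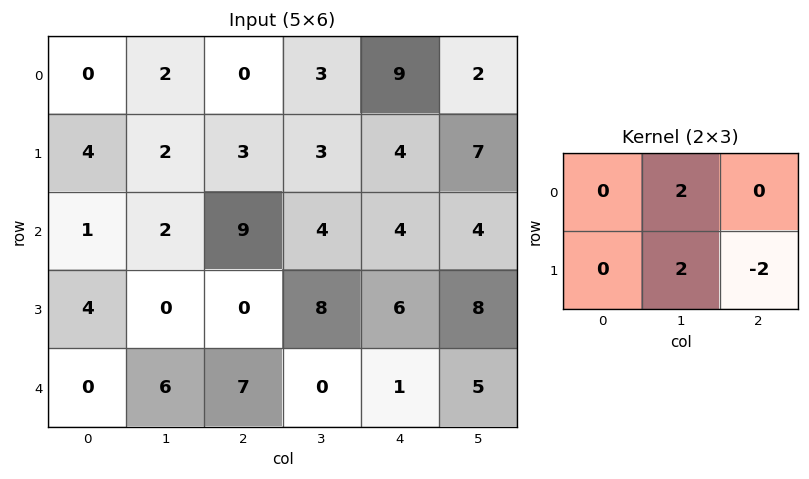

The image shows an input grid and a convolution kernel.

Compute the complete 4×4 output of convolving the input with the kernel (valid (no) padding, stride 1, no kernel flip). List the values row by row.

Output[0,0]: The receptive field on the input at this output position is [0 2 0 / 4 2 3]. Elementwise product with the kernel and sum: 2·2 + 2·2 + 3·-2.

2 0 4 12
-10 16 6 8
4 2 12 4
-2 14 14 4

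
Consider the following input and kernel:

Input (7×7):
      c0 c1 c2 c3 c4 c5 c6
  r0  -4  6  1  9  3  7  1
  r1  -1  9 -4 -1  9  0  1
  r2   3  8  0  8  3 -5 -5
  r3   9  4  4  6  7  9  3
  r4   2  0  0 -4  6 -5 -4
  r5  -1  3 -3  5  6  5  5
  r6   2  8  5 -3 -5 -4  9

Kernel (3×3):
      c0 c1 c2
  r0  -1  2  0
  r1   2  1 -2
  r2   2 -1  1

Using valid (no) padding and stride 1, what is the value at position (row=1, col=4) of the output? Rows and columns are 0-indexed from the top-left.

10

The receptive field on the input at this output position is [9 0 1 / 3 -5 -5 / 7 9 3]. Elementwise product with the kernel and sum: 9·-1 + 0·2 + 3·2 + -5·1 + -5·-2 + 7·2 + 9·-1 + 3·1.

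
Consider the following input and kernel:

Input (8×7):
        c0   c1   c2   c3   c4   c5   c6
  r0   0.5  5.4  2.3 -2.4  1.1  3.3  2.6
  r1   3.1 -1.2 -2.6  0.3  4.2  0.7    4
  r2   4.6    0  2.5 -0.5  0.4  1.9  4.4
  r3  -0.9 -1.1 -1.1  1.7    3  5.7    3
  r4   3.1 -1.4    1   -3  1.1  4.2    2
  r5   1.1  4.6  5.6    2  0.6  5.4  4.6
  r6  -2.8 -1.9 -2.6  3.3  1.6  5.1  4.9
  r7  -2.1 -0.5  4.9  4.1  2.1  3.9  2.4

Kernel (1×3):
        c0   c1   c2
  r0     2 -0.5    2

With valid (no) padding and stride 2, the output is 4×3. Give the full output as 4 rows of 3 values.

Output[0,0]: The receptive field on the input at this output position is [0.5 5.4 2.3]. Elementwise product with the kernel and sum: 0.5·2 + 5.4·-0.5 + 2.3·2.
Output[0,1]: The receptive field on the input at this output position is [2.3 -2.4 1.1]. Elementwise product with the kernel and sum: 2.3·2 + -2.4·-0.5 + 1.1·2.

2.9 8 5.75
14.2 6.05 8.65
8.9 5.7 4.1
-9.85 -3.65 10.45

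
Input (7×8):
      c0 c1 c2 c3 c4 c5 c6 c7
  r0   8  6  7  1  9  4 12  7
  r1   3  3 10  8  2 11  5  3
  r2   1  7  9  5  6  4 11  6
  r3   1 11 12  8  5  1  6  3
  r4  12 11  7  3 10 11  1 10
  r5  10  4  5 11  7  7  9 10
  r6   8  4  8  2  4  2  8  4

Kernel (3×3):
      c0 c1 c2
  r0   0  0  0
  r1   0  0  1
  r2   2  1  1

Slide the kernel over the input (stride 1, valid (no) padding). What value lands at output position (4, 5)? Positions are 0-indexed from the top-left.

26

The receptive field on the input at this output position is [11 1 10 / 7 9 10 / 2 8 4]. Elementwise product with the kernel and sum: 10·1 + 2·2 + 8·1 + 4·1.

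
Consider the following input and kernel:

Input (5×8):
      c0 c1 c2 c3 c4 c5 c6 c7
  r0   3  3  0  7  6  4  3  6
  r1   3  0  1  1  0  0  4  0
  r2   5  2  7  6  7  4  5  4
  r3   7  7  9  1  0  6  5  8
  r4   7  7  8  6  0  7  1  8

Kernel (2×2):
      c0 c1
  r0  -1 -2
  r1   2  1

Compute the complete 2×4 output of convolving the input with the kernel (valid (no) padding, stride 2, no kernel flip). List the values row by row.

Output[0,0]: The receptive field on the input at this output position is [3 3 / 3 0]. Elementwise product with the kernel and sum: 3·-1 + 3·-2 + 3·2 + 0·1.

-3 -11 -14 -7
12 0 -9 5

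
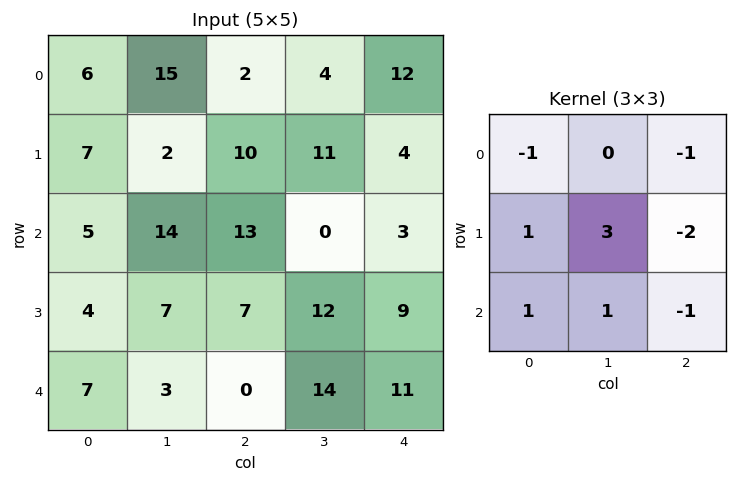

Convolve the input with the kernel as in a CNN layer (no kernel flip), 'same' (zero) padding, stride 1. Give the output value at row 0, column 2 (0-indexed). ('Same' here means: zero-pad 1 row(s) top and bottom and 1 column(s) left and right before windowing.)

14

The receptive field on the zero-padded input at this output position is [0 0 0 / 15 2 4 / 2 10 11]. Elementwise product with the kernel and sum: 0·-1 + 0·-1 + 15·1 + 2·3 + 4·-2 + 2·1 + 10·1 + 11·-1.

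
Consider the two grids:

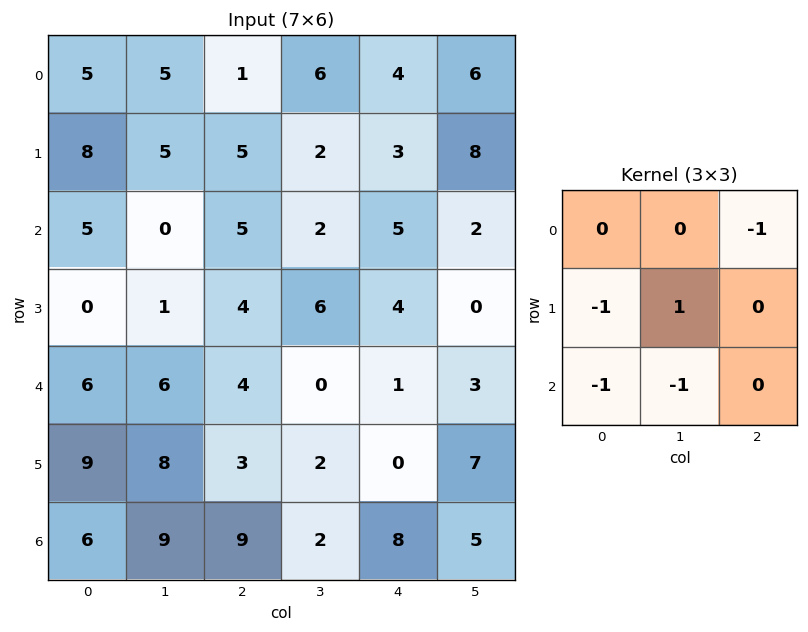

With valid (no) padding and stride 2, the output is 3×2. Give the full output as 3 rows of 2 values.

Output[0,0]: The receptive field on the input at this output position is [5 5 1 / 8 5 5 / 5 0 5]. Elementwise product with the kernel and sum: 1·-1 + 8·-1 + 5·1 + 5·-1 + 0·-1.

-9 -14
-16 -7
-20 -13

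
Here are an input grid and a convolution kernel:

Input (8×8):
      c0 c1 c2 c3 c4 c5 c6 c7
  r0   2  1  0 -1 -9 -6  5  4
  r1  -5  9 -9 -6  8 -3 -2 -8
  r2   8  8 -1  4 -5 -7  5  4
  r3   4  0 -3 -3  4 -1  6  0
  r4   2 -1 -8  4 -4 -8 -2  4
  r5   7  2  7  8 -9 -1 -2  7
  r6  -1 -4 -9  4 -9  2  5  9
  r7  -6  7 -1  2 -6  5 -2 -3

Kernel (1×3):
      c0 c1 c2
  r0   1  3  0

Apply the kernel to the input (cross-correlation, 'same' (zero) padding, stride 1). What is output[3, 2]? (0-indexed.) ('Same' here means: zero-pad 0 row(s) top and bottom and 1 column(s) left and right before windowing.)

The receptive field on the zero-padded input at this output position is [0 -3 -3]. Elementwise product with the kernel and sum: 0·1 + -3·3.

-9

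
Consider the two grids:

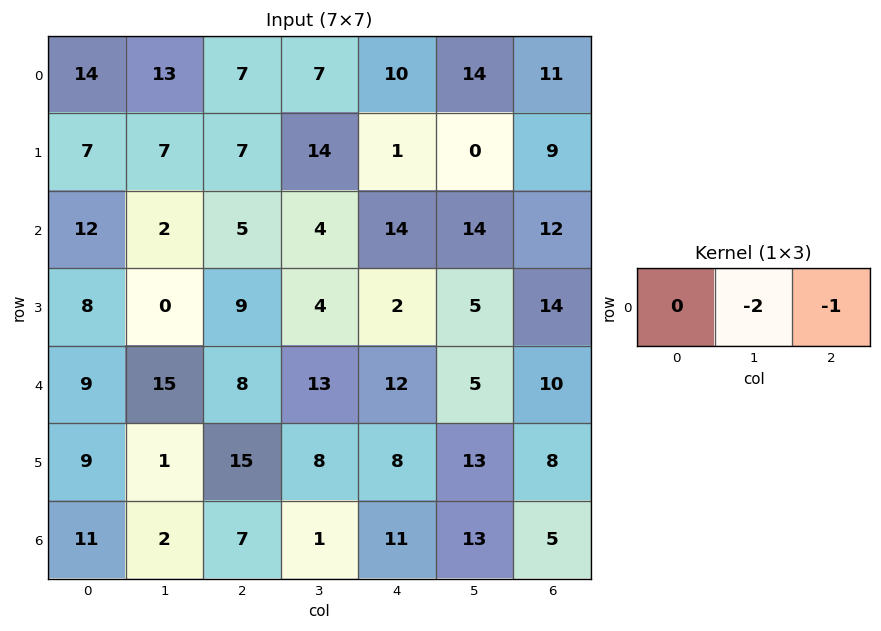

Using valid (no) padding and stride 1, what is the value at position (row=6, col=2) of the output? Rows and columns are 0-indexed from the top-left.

The receptive field on the input at this output position is [7 1 11]. Elementwise product with the kernel and sum: 1·-2 + 11·-1.

-13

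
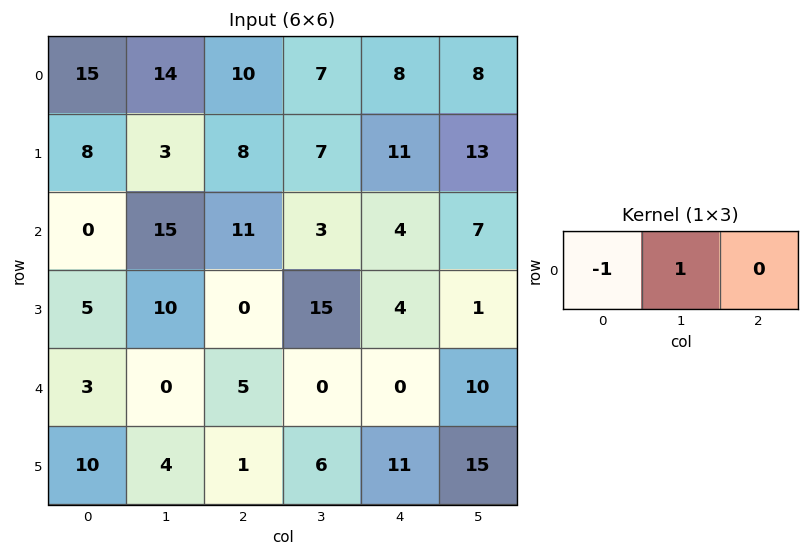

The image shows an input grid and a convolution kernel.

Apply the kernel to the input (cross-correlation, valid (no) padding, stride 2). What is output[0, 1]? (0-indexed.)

-3

The receptive field on the input at this output position is [10 7 8]. Elementwise product with the kernel and sum: 10·-1 + 7·1.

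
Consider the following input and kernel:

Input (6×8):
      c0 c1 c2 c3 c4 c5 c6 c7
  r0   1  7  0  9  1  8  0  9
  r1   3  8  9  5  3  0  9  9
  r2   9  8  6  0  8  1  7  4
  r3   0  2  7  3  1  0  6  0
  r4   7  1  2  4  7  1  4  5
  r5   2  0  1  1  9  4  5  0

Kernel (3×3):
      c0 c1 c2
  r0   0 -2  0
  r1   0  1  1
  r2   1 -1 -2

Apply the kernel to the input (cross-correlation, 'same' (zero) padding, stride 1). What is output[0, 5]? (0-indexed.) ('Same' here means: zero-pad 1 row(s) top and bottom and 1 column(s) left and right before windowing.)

The receptive field on the zero-padded input at this output position is [0 0 0 / 1 8 0 / 3 0 9]. Elementwise product with the kernel and sum: 0·-2 + 8·1 + 0·1 + 3·1 + 0·-1 + 9·-2.

-7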